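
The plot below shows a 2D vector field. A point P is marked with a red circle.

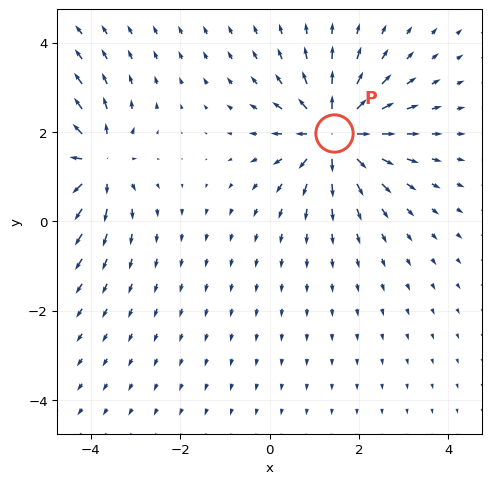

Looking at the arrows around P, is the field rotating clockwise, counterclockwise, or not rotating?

Near P at (1.5, 2.0) the arrows show no circulation. The curl there is ≈0.

not rotating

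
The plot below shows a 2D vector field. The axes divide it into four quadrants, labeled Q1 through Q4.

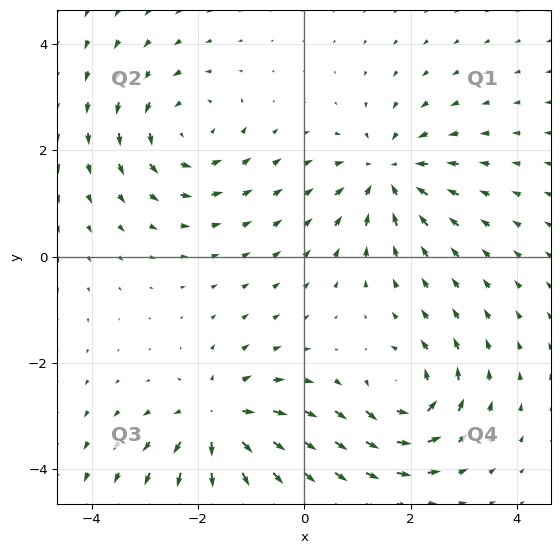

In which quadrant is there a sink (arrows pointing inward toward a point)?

The sink sits at approximately (1.6, 1.6), which lies in quadrant Q1. The divergence there is about -4, negative as expected for a sink.

Q1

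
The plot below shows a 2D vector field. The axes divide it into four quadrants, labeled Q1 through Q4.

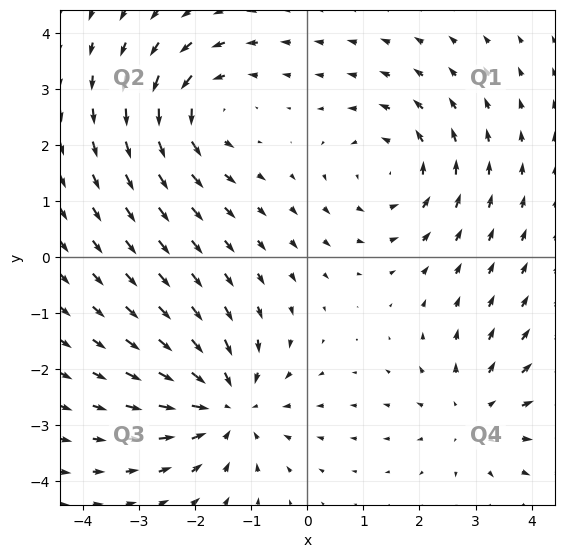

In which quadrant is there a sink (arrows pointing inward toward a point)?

Q3

The sink sits at approximately (-1.4, -2.6), which lies in quadrant Q3. The divergence there is about -5, negative as expected for a sink.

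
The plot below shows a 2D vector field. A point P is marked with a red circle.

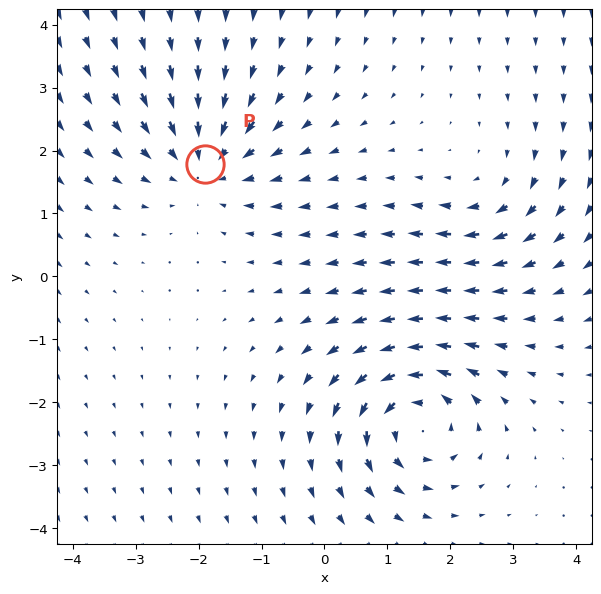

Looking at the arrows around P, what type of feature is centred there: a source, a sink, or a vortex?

sink

At P (-1.9, 1.8) the arrows converge inward. Divergence about -4, curl ≈0 — negative divergence with near-zero curl is a sink.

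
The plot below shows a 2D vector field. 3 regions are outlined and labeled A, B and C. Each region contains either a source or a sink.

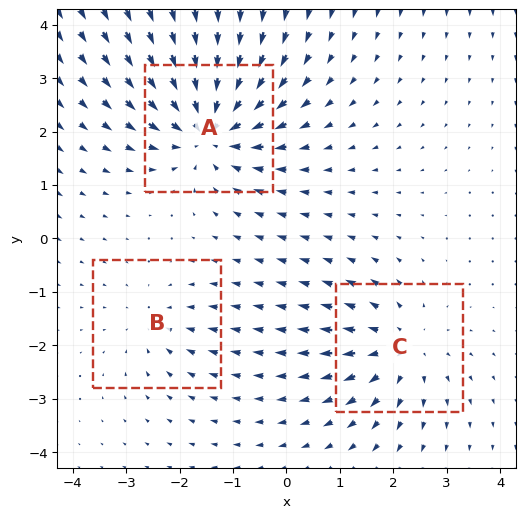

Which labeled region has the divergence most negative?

A

Divergence at each region's feature centre — A: about -5, B: about -2, C: about +3. Region A is most negative.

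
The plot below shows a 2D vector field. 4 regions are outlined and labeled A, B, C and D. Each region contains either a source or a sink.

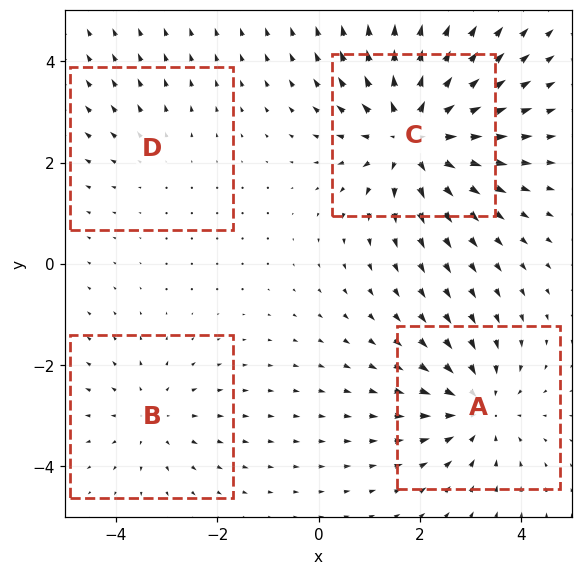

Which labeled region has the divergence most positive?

C

Divergence at each region's feature centre — A: about -4, B: about +3, C: about +6, D: about +2. Region C is most positive.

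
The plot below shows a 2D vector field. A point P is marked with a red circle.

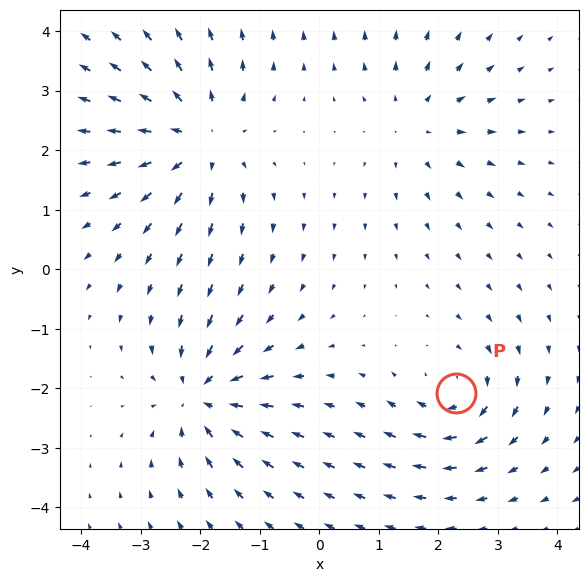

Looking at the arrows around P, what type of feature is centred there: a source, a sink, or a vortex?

vortex

At P (2.3, -2.1) the arrows circulate clockwise. Divergence ≈0, curl about -4 — near-zero divergence with nonzero curl is a vortex.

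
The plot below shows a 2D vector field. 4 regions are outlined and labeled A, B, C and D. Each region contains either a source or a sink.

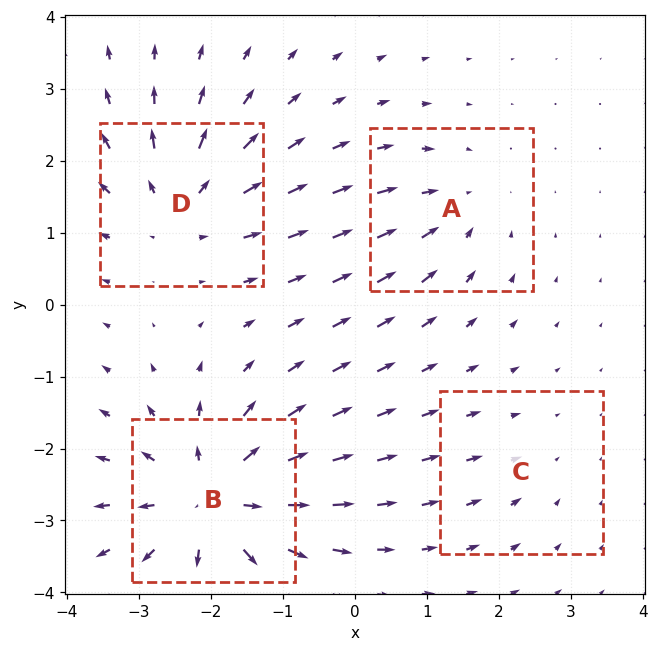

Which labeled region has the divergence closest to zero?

C

Divergence at each region's feature centre — A: about -4, B: about +8, C: about -2, D: about +5. Region C is closest to zero.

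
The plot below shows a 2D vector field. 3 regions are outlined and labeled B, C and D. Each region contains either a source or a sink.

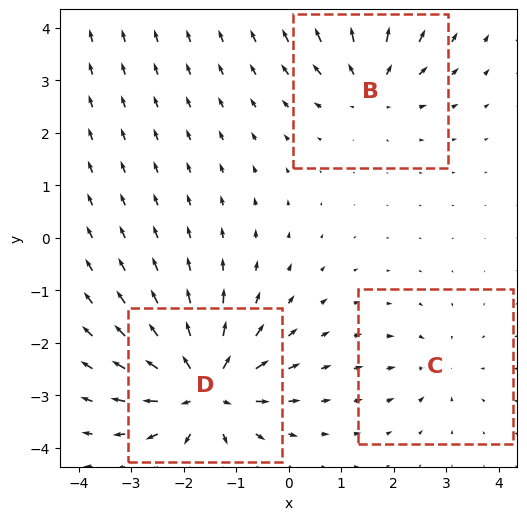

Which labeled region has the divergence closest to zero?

Divergence at each region's feature centre — B: about +4, C: about -2, D: about +6. Region C is closest to zero.

C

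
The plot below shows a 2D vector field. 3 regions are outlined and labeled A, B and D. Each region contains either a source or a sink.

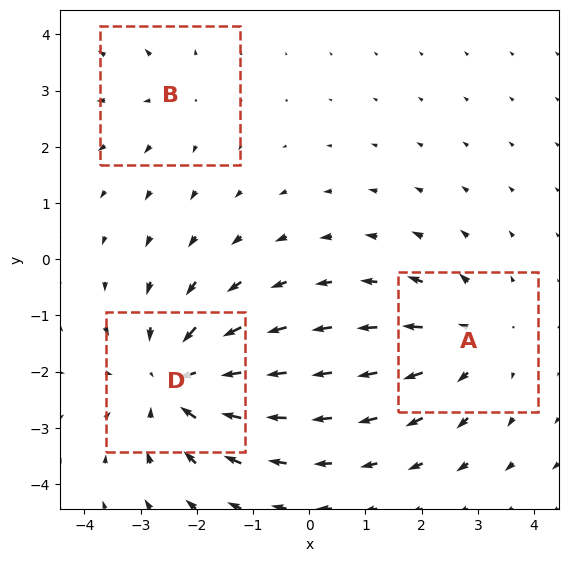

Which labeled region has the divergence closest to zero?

Divergence at each region's feature centre — A: about +3, B: about +2, D: about -4. Region B is closest to zero.

B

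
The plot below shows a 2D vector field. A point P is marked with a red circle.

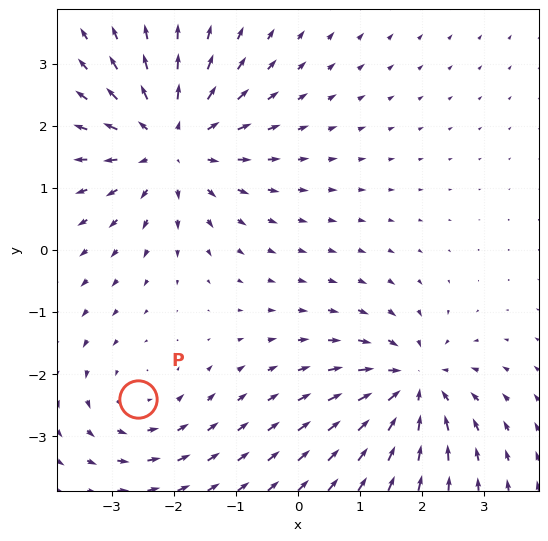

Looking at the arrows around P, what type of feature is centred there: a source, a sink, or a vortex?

At P (-2.6, -2.4) the arrows circulate counterclockwise. Divergence ≈0, curl about +2 — near-zero divergence with nonzero curl is a vortex.

vortex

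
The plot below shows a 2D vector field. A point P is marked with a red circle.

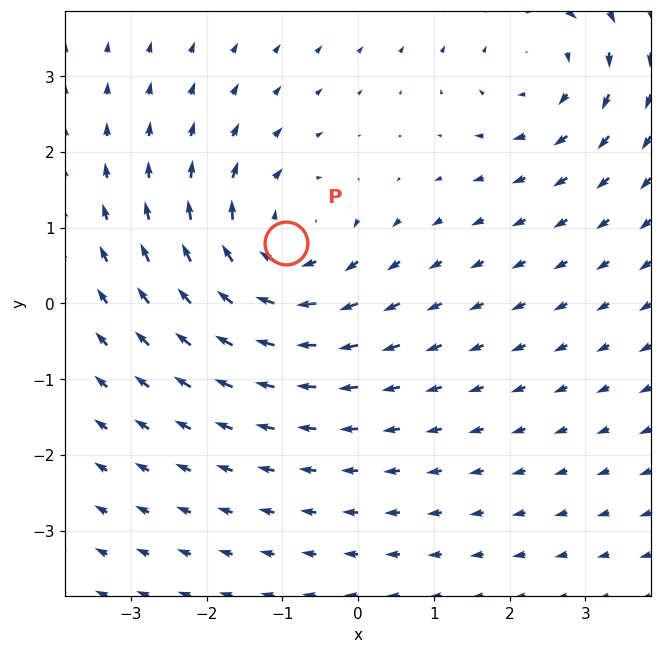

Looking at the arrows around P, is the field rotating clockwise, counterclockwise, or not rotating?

clockwise

Near P at (-1.0, 0.8) the arrows circulate clockwise. The curl (z-component) there is about -4; negative curl means clockwise rotation.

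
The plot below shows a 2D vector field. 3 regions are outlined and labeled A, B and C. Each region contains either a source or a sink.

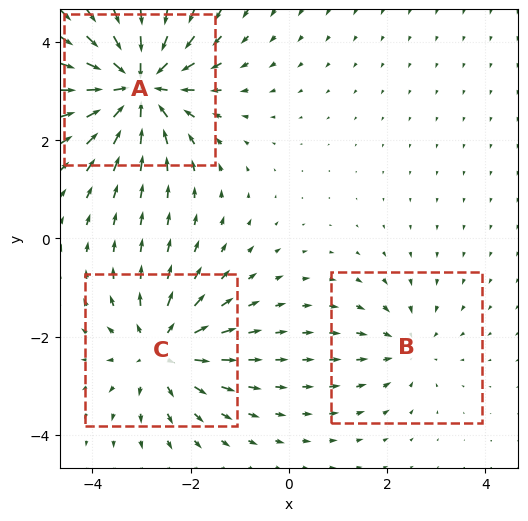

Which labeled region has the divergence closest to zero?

Divergence at each region's feature centre — A: about -5, B: about -2, C: about +3. Region B is closest to zero.

B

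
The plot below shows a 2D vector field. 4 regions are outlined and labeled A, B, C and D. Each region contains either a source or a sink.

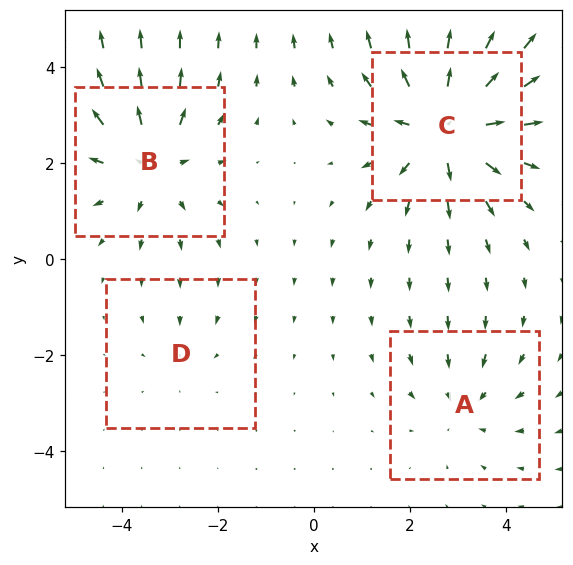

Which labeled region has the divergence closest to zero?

D

Divergence at each region's feature centre — A: about -3, B: about +5, C: about +7, D: about -2. Region D is closest to zero.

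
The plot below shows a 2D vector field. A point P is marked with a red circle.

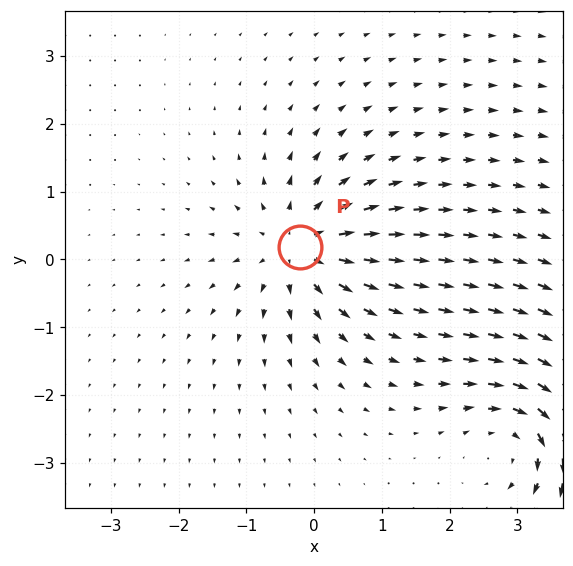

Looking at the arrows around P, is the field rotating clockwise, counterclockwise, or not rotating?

not rotating

Near P at (-0.2, 0.2) the arrows show no circulation. The curl there is ≈0.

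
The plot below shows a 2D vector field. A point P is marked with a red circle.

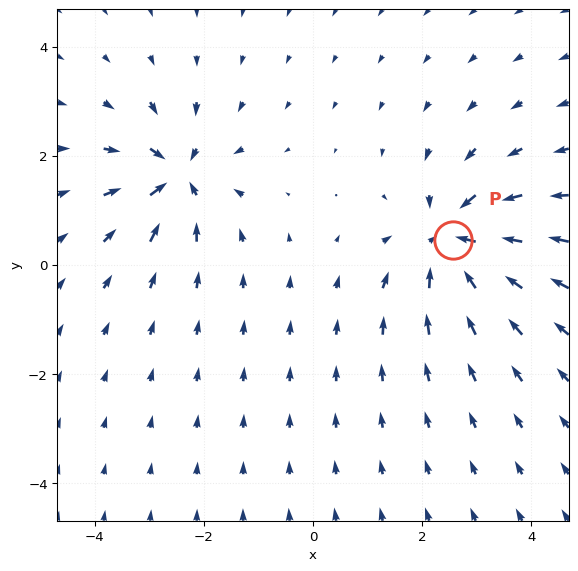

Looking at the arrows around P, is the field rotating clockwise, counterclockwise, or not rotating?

not rotating

Near P at (2.6, 0.4) the arrows show no circulation. The curl there is ≈0.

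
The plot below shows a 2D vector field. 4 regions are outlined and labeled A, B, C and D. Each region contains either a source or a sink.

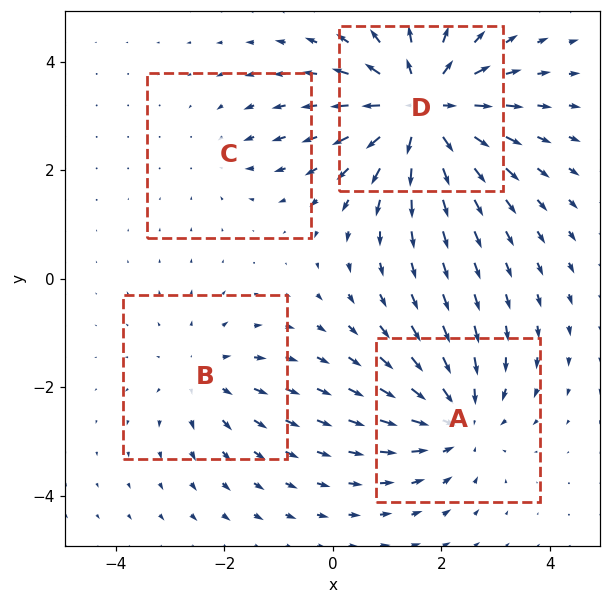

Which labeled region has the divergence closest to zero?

C

Divergence at each region's feature centre — A: about -5, B: about +3, C: about -2, D: about +7. Region C is closest to zero.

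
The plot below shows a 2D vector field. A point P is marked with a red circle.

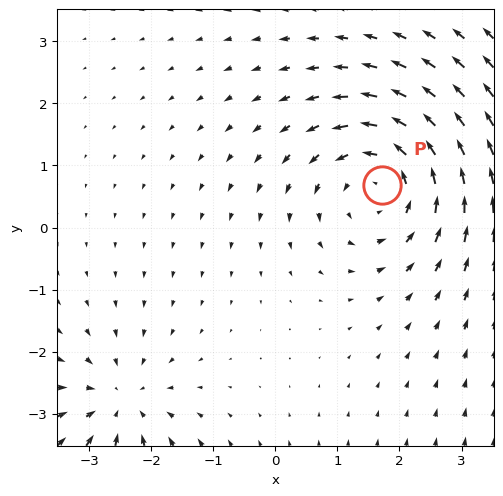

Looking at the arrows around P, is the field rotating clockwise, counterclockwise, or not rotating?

counterclockwise

Near P at (1.7, 0.7) the arrows circulate counterclockwise. The curl (z-component) there is about +4; positive curl means counterclockwise rotation.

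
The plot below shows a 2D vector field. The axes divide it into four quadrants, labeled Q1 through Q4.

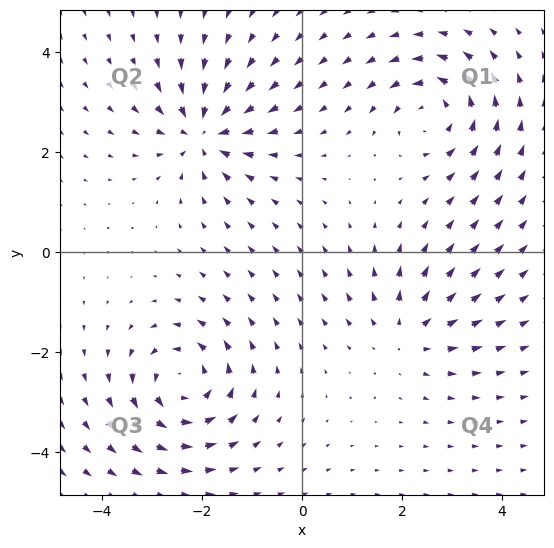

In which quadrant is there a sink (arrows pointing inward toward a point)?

Q2

The sink sits at approximately (-2.0, 2.4), which lies in quadrant Q2. The divergence there is about -5, negative as expected for a sink.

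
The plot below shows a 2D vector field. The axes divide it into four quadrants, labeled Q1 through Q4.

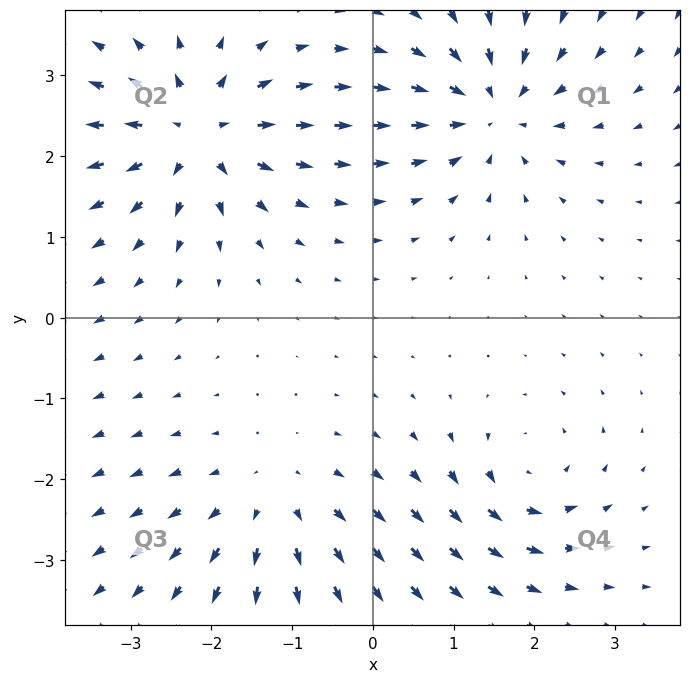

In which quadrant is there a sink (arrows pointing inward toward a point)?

Q1

The sink sits at approximately (1.5, 2.6), which lies in quadrant Q1. The divergence there is about -4, negative as expected for a sink.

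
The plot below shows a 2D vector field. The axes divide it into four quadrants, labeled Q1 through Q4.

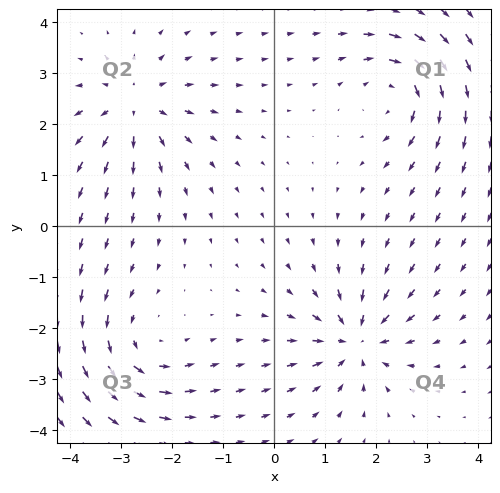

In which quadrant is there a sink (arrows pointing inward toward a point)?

The sink sits at approximately (1.6, -2.2), which lies in quadrant Q4. The divergence there is about -7, negative as expected for a sink.

Q4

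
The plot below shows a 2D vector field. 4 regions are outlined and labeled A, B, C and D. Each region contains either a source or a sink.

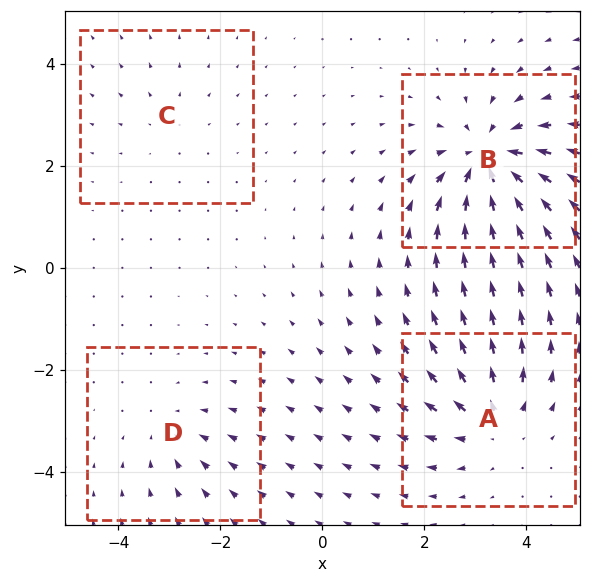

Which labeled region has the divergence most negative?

B

Divergence at each region's feature centre — A: about +6, B: about -8, C: about +2, D: about -3. Region B is most negative.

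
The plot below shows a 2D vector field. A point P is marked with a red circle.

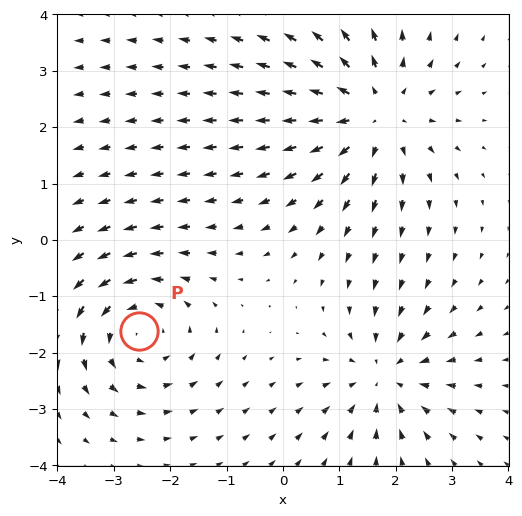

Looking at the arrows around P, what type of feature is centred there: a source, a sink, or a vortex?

At P (-2.6, -1.6) the arrows circulate counterclockwise. Divergence ≈0, curl about +4 — near-zero divergence with nonzero curl is a vortex.

vortex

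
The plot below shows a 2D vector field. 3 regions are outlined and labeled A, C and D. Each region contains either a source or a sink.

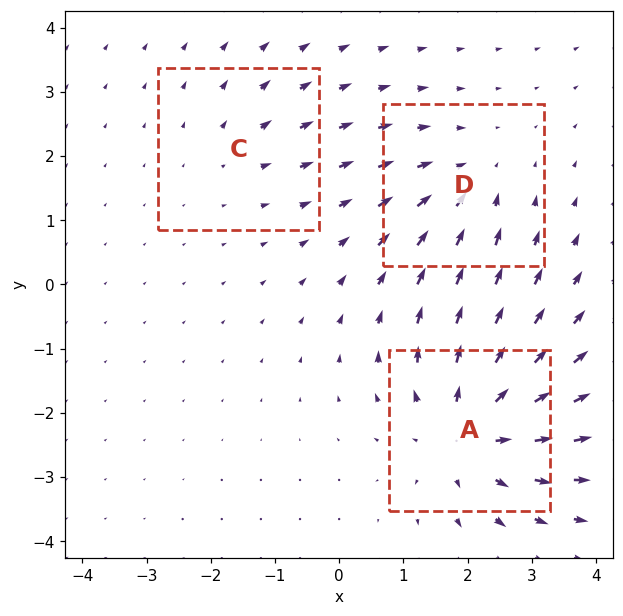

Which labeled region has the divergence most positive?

Divergence at each region's feature centre — A: about +5, C: about +2, D: about -3. Region A is most positive.

A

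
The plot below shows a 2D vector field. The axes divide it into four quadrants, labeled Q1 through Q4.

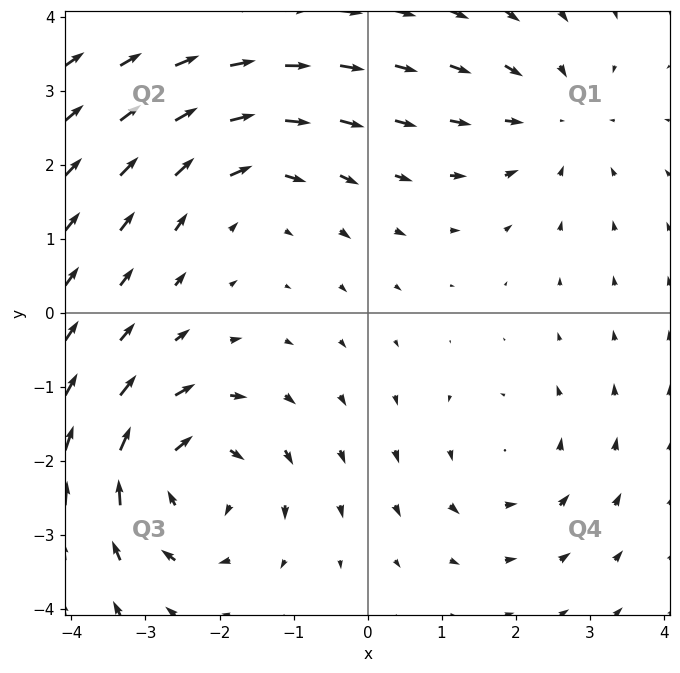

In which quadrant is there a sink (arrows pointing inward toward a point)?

The sink sits at approximately (2.5, 2.6), which lies in quadrant Q1. The divergence there is about -3, negative as expected for a sink.

Q1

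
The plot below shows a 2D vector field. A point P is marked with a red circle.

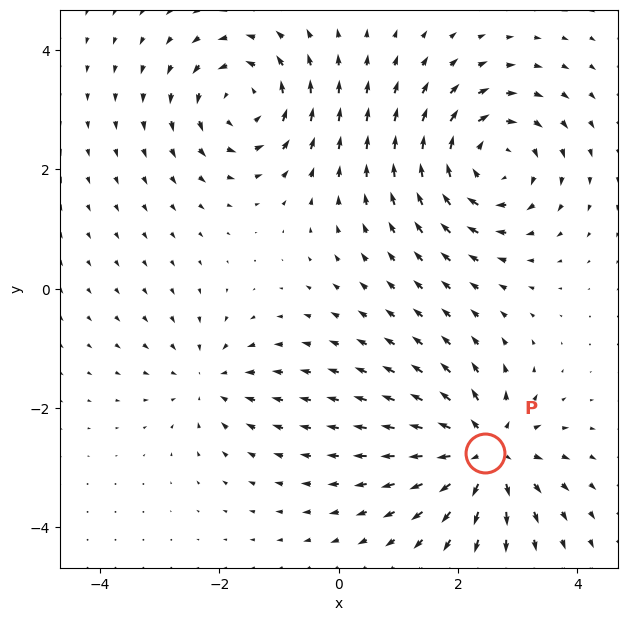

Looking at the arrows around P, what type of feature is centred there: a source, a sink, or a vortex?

source

At P (2.5, -2.8) the arrows spread outward. Divergence about +6, curl ≈0 — positive divergence with near-zero curl is a source.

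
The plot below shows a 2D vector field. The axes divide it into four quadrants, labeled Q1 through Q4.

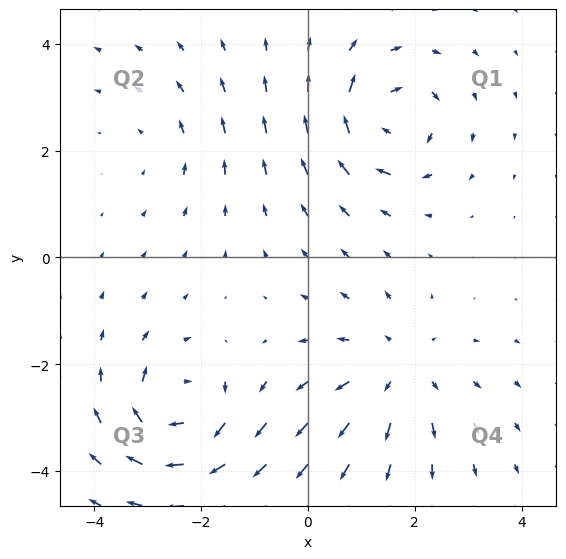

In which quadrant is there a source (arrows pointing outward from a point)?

Q4

The source sits at approximately (1.7, -2.1), which lies in quadrant Q4. The divergence there is about +4, positive as expected for a source.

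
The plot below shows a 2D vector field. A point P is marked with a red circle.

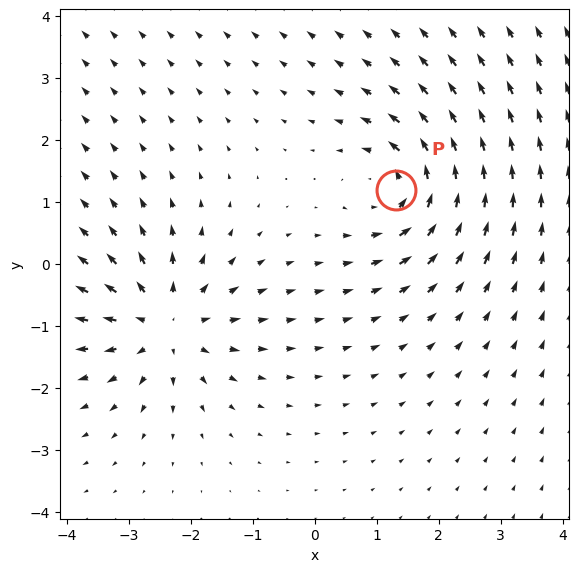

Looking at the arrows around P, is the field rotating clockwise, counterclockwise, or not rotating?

Near P at (1.3, 1.2) the arrows circulate counterclockwise. The curl (z-component) there is about +5; positive curl means counterclockwise rotation.

counterclockwise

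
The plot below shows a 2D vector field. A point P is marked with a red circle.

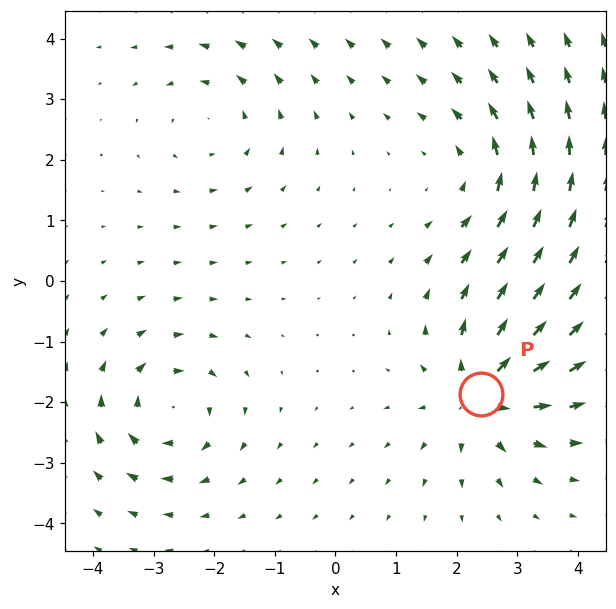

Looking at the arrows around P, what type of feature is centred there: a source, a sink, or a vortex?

source

At P (2.4, -1.9) the arrows spread outward. Divergence about +6, curl ≈0 — positive divergence with near-zero curl is a source.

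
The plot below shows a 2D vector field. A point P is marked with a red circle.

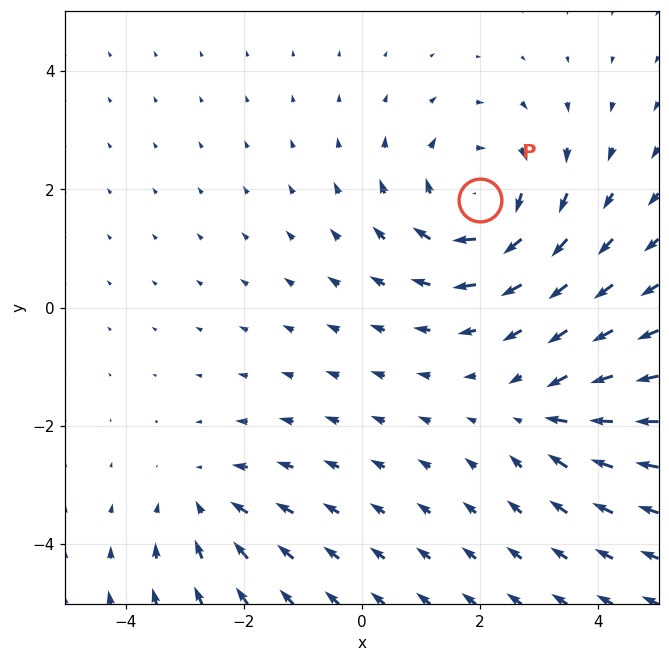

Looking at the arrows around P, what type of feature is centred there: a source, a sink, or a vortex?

vortex

At P (2.0, 1.8) the arrows circulate clockwise. Divergence ≈0, curl about -4 — near-zero divergence with nonzero curl is a vortex.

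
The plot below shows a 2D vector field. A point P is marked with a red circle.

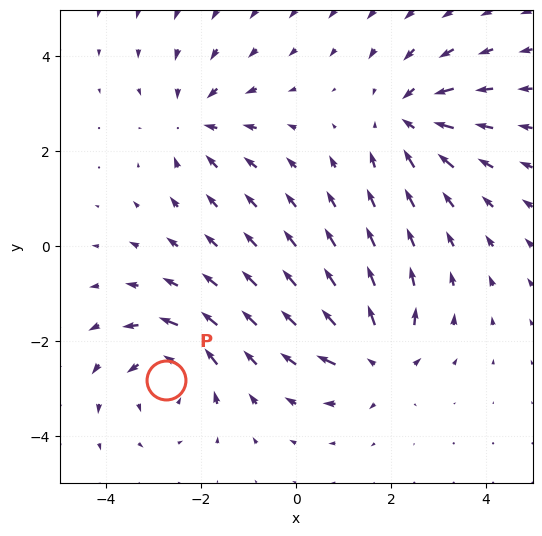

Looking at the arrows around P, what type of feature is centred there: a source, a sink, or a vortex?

vortex

At P (-2.7, -2.8) the arrows circulate counterclockwise. Divergence ≈0, curl about +5 — near-zero divergence with nonzero curl is a vortex.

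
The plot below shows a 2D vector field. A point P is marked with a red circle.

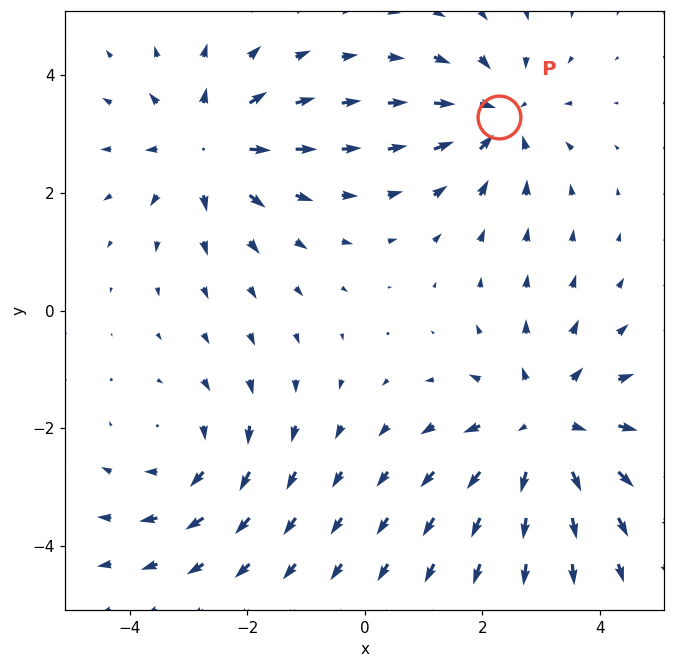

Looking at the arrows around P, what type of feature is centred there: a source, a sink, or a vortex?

At P (2.3, 3.3) the arrows converge inward. Divergence about -4, curl ≈0 — negative divergence with near-zero curl is a sink.

sink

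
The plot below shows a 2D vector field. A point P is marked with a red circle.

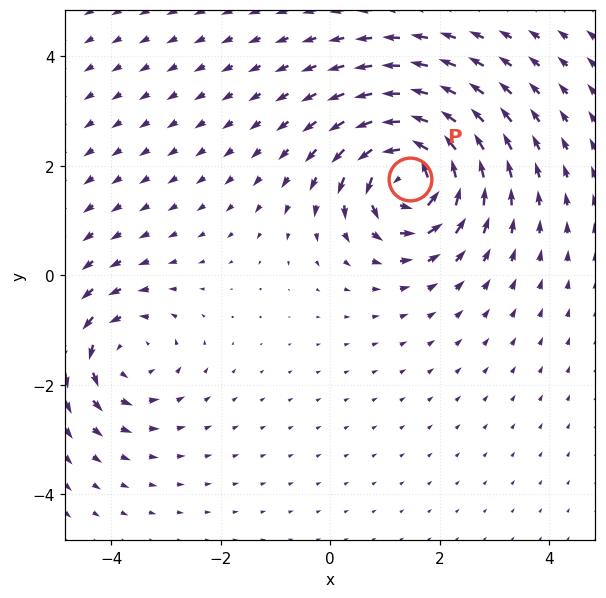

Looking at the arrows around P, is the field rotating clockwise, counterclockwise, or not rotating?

counterclockwise

Near P at (1.5, 1.7) the arrows circulate counterclockwise. The curl (z-component) there is about +7; positive curl means counterclockwise rotation.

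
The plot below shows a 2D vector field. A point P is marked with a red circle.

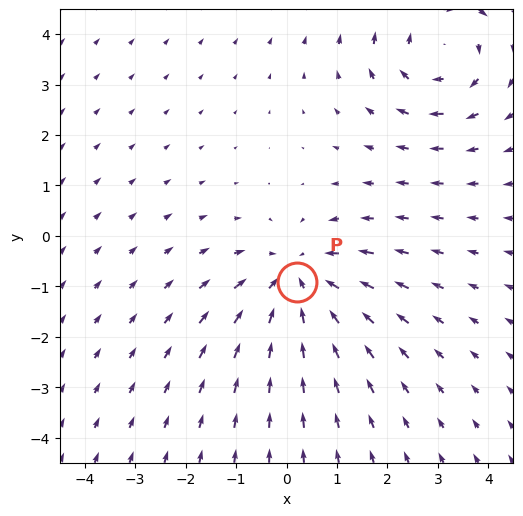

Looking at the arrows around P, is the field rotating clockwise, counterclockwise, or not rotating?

Near P at (0.2, -0.9) the arrows show no circulation. The curl there is ≈0.

not rotating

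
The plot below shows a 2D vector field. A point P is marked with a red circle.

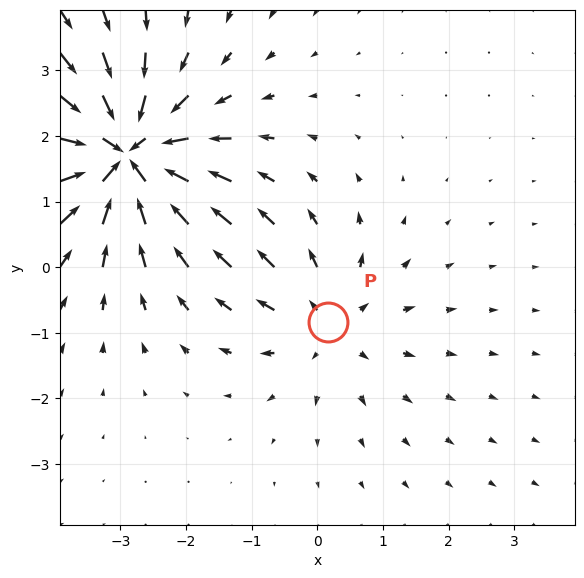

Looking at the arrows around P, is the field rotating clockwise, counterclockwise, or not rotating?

not rotating

Near P at (0.2, -0.8) the arrows show no circulation. The curl there is ≈0.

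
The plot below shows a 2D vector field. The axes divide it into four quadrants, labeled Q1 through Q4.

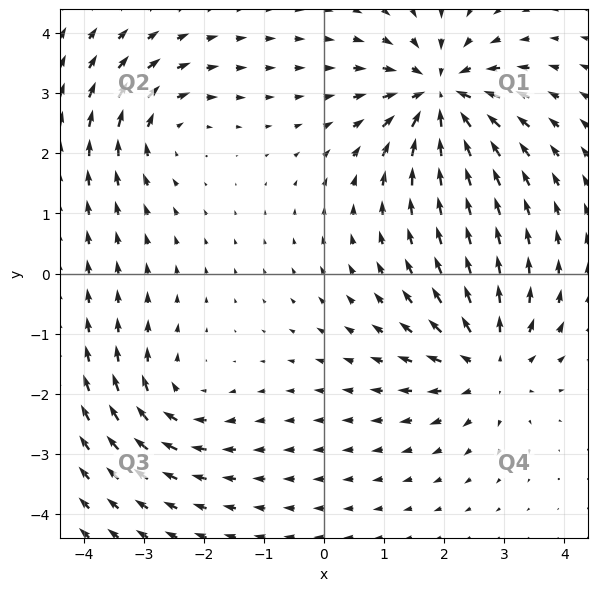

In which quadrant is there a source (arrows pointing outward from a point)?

Q4

The source sits at approximately (2.7, -1.5), which lies in quadrant Q4. The divergence there is about +4, positive as expected for a source.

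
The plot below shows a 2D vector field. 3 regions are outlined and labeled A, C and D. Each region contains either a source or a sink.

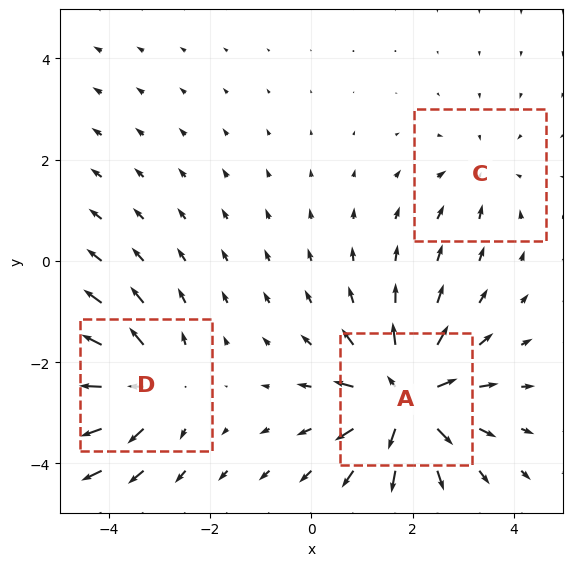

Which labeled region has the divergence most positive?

Divergence at each region's feature centre — A: about +5, C: about -2, D: about +4. Region A is most positive.

A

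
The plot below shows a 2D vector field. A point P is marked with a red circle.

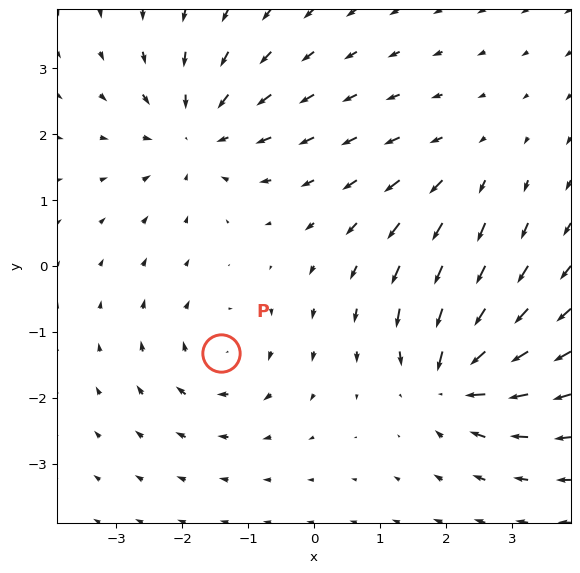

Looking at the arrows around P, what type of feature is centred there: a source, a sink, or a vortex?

At P (-1.4, -1.3) the arrows circulate clockwise. Divergence ≈0, curl about -4 — near-zero divergence with nonzero curl is a vortex.

vortex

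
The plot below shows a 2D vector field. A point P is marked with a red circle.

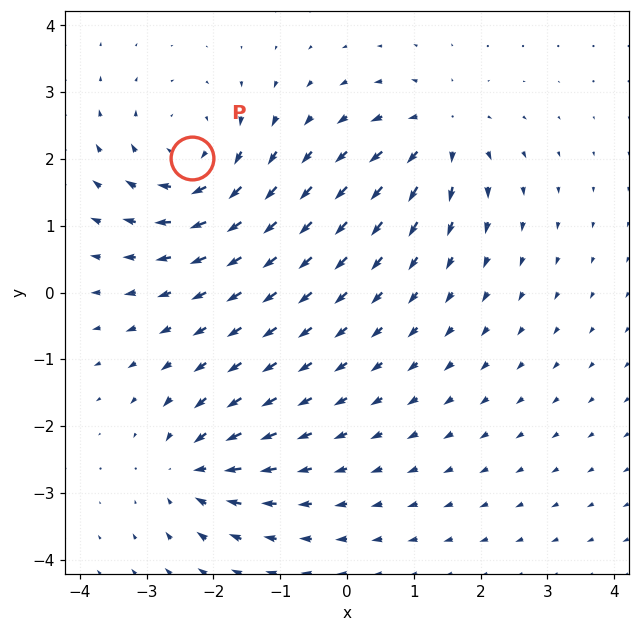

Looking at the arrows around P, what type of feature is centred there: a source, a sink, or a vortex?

vortex

At P (-2.3, 2.0) the arrows circulate clockwise. Divergence ≈0, curl about -5 — near-zero divergence with nonzero curl is a vortex.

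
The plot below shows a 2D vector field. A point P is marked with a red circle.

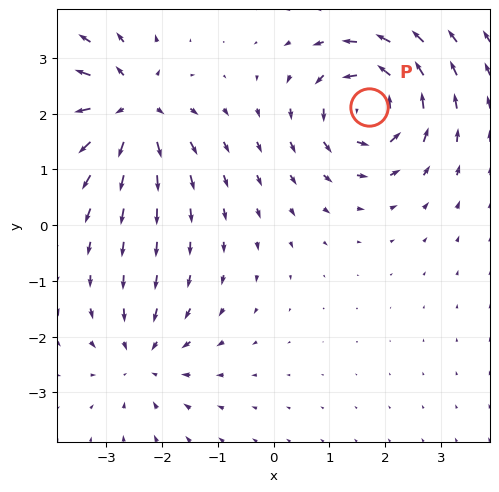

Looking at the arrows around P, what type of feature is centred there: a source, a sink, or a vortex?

vortex

At P (1.7, 2.1) the arrows circulate counterclockwise. Divergence ≈0, curl about +7 — near-zero divergence with nonzero curl is a vortex.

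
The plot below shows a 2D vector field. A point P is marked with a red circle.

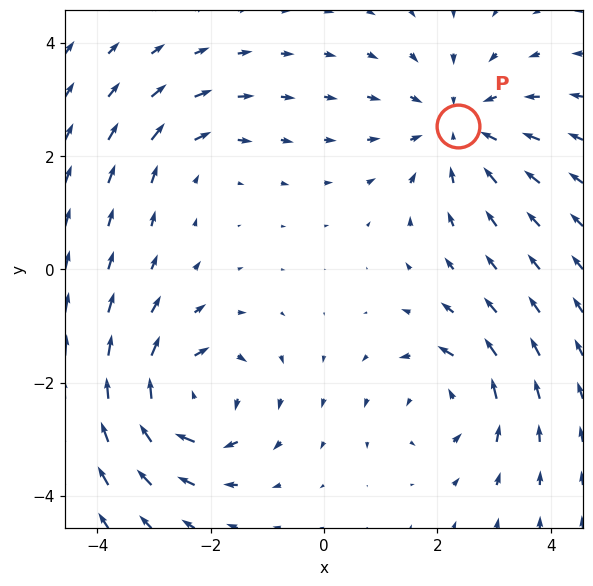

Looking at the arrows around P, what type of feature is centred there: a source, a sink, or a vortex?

sink

At P (2.4, 2.5) the arrows converge inward. Divergence about -4, curl ≈0 — negative divergence with near-zero curl is a sink.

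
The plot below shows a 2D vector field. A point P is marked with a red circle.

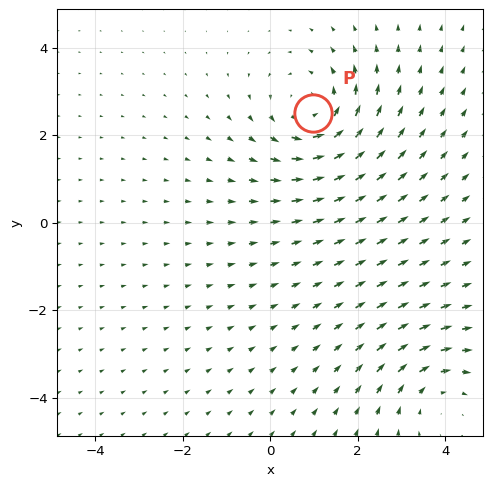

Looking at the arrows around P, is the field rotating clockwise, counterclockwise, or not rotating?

Near P at (1.0, 2.5) the arrows circulate counterclockwise. The curl (z-component) there is about +4; positive curl means counterclockwise rotation.

counterclockwise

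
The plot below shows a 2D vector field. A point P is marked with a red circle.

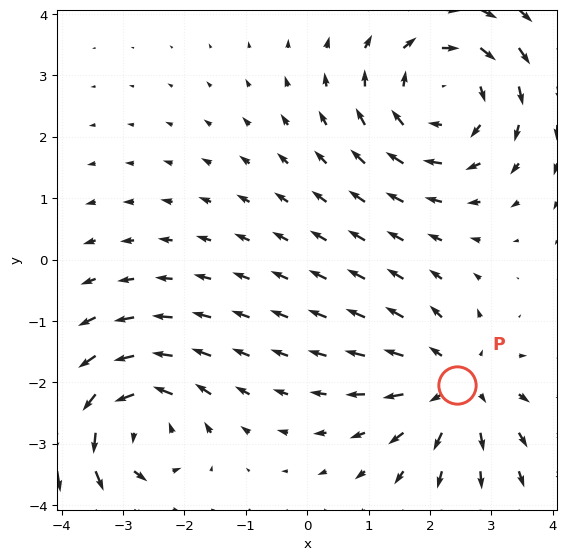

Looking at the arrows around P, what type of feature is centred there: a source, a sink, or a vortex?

At P (2.4, -2.0) the arrows spread outward. Divergence about +4, curl ≈0 — positive divergence with near-zero curl is a source.

source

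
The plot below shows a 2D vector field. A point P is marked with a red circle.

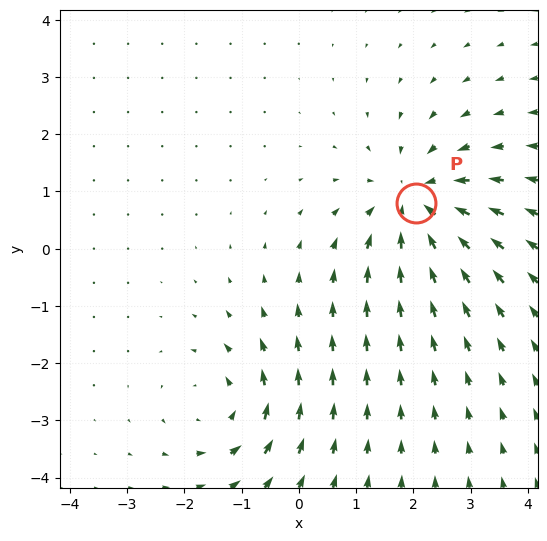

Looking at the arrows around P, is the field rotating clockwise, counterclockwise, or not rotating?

Near P at (2.0, 0.8) the arrows show no circulation. The curl there is ≈0.

not rotating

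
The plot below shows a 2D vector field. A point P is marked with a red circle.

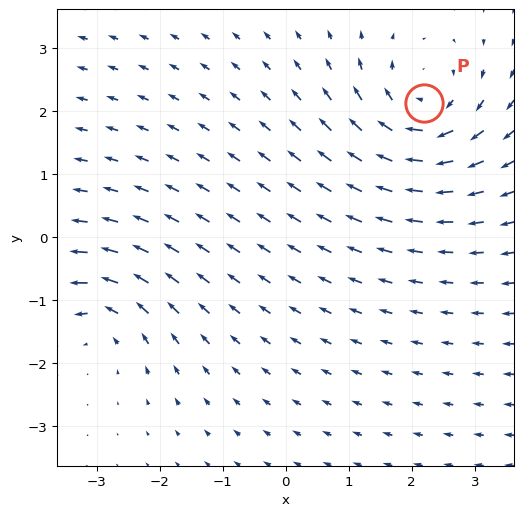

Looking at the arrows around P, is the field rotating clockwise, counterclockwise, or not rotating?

Near P at (2.2, 2.1) the arrows circulate clockwise. The curl (z-component) there is about -4; negative curl means clockwise rotation.

clockwise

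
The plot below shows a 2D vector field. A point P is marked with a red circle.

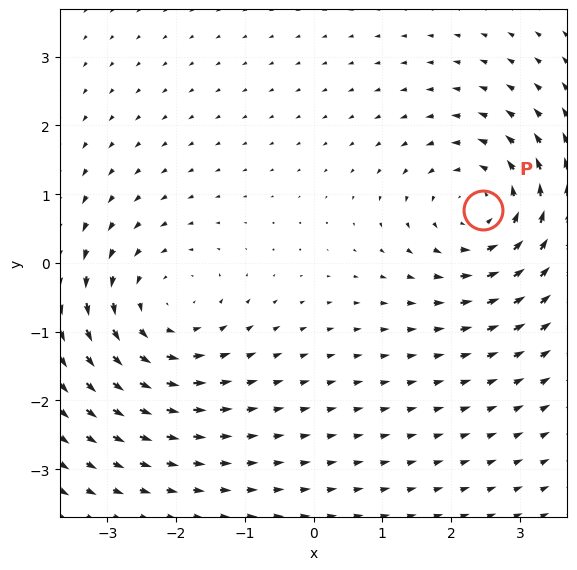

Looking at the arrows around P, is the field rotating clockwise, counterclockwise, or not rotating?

Near P at (2.5, 0.8) the arrows circulate counterclockwise. The curl (z-component) there is about +5; positive curl means counterclockwise rotation.

counterclockwise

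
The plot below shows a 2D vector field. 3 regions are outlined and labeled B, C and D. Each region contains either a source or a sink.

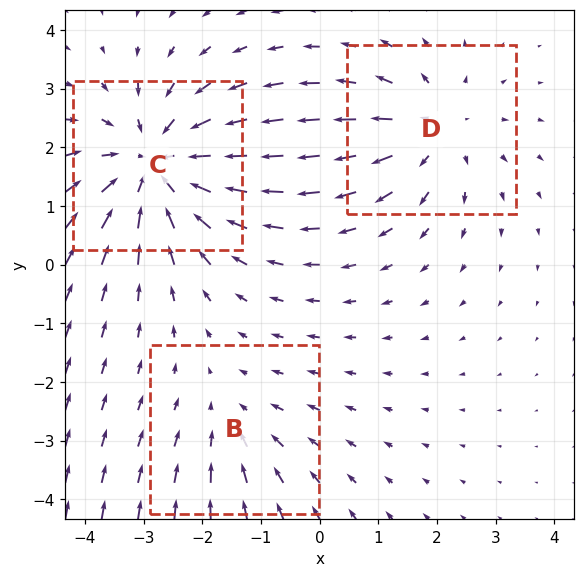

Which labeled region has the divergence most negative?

C

Divergence at each region's feature centre — B: about -2, C: about -4, D: about +3. Region C is most negative.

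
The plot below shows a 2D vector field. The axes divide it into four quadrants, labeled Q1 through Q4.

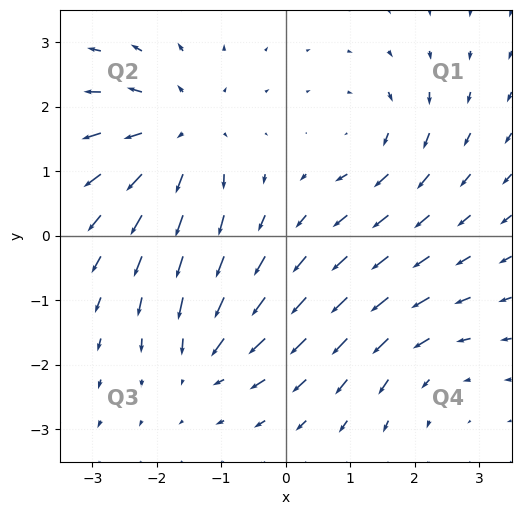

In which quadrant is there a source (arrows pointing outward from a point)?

Q2

The source sits at approximately (-1.6, 1.6), which lies in quadrant Q2. The divergence there is about +5, positive as expected for a source.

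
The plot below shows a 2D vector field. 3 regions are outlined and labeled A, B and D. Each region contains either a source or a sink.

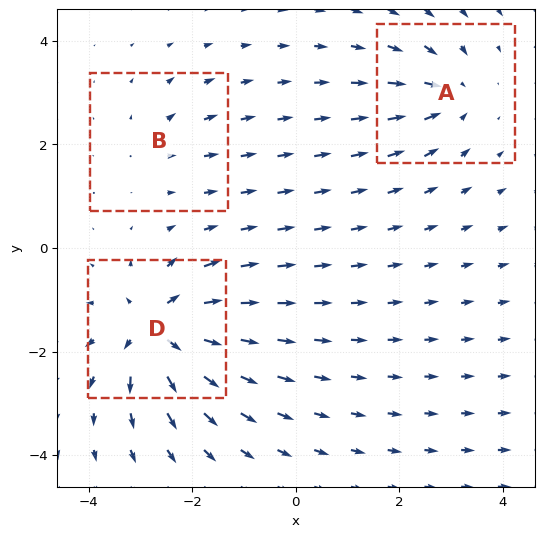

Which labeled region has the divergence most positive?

D

Divergence at each region's feature centre — A: about -4, B: about +2, D: about +6. Region D is most positive.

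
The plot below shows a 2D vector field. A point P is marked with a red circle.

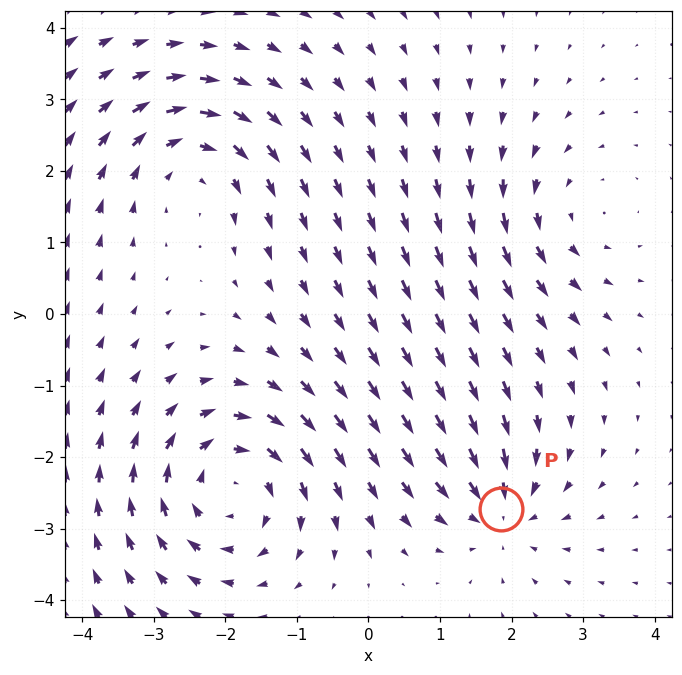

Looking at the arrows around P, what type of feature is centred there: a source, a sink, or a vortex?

sink

At P (1.8, -2.7) the arrows converge inward. Divergence about -4, curl ≈0 — negative divergence with near-zero curl is a sink.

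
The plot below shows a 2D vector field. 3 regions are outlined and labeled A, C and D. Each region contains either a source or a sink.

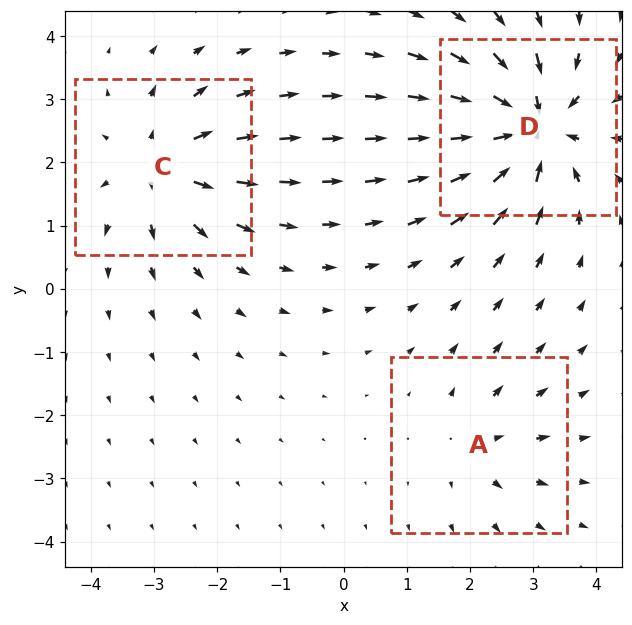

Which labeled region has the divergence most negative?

D

Divergence at each region's feature centre — A: about +2, C: about +4, D: about -6. Region D is most negative.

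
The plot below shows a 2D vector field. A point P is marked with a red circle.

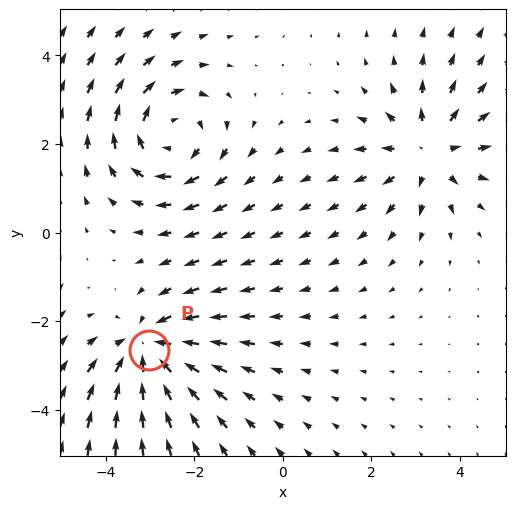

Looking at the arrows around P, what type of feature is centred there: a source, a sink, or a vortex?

sink

At P (-3.0, -2.6) the arrows converge inward. Divergence about -4, curl ≈0 — negative divergence with near-zero curl is a sink.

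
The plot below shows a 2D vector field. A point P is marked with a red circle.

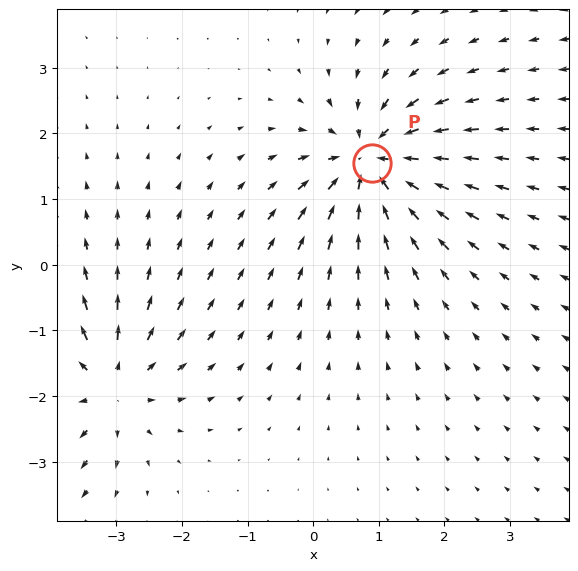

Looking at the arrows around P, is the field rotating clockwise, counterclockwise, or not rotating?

not rotating

Near P at (0.9, 1.6) the arrows show no circulation. The curl there is ≈0.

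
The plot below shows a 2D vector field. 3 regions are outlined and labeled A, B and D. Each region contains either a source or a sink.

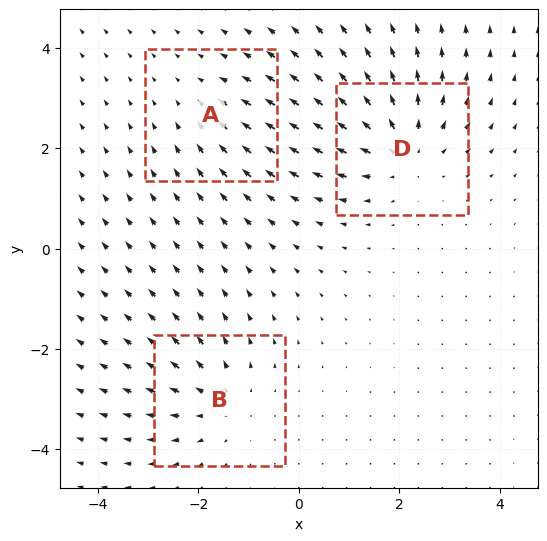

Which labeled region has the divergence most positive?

D

Divergence at each region's feature centre — A: about -2, B: about +3, D: about +4. Region D is most positive.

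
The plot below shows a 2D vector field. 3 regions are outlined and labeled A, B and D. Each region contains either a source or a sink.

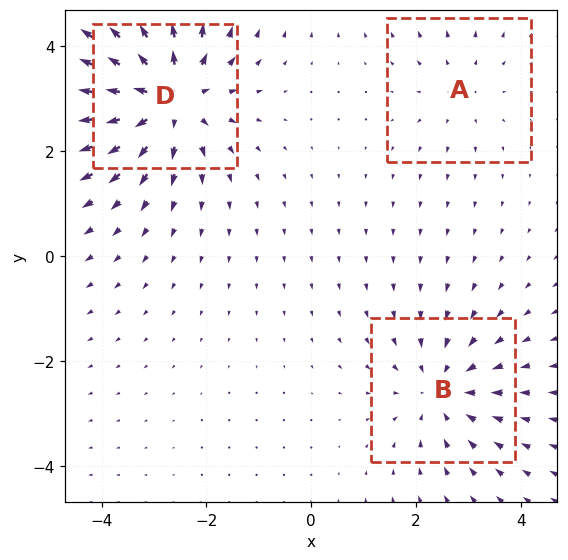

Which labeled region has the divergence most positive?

D

Divergence at each region's feature centre — A: about +2, B: about -3, D: about +5. Region D is most positive.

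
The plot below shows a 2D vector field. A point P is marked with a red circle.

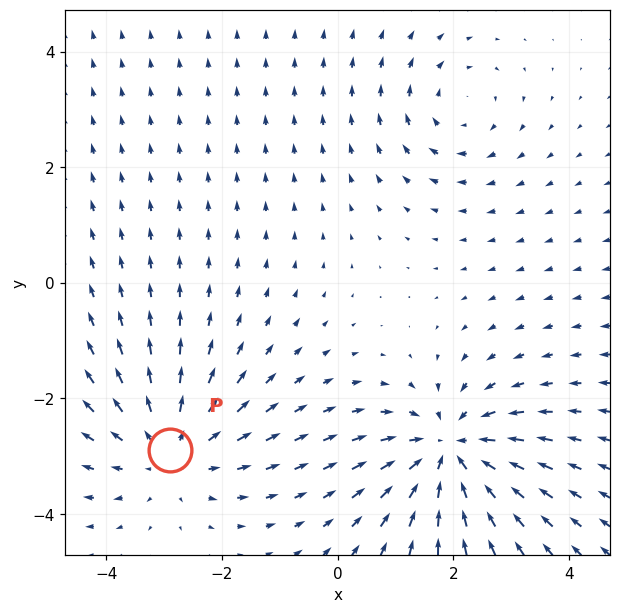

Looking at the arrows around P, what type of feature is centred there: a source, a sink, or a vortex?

source

At P (-2.9, -2.9) the arrows spread outward. Divergence about +3, curl ≈0 — positive divergence with near-zero curl is a source.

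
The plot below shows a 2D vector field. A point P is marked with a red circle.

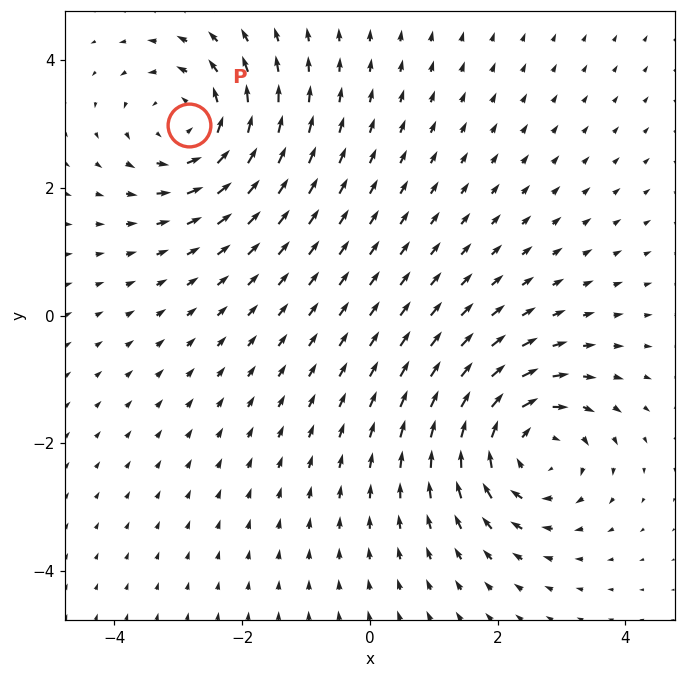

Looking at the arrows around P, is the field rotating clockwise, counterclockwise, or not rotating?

Near P at (-2.8, 3.0) the arrows circulate counterclockwise. The curl (z-component) there is about +4; positive curl means counterclockwise rotation.

counterclockwise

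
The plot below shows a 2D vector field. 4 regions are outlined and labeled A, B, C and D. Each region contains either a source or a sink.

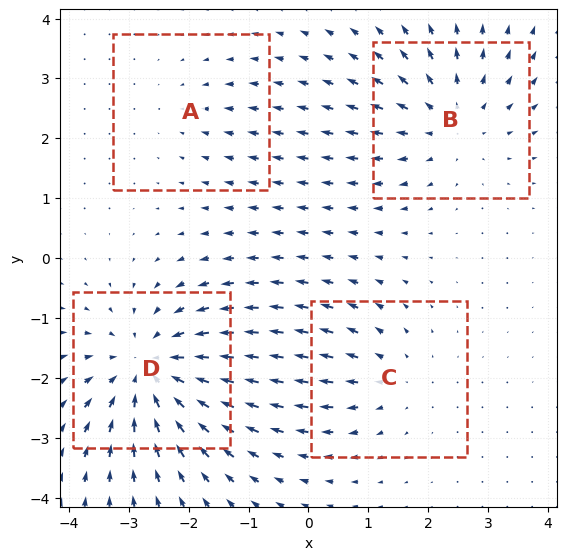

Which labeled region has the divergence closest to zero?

A

Divergence at each region's feature centre — A: about -2, B: about +4, C: about +3, D: about -6. Region A is closest to zero.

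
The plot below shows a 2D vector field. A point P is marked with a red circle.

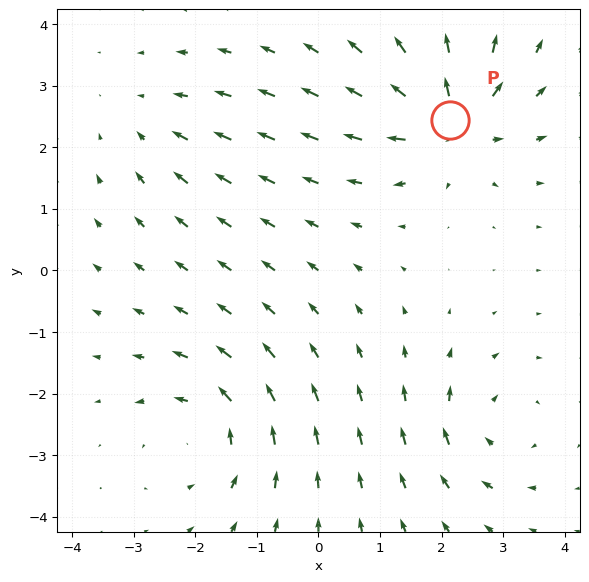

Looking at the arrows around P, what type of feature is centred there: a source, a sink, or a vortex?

source

At P (2.1, 2.4) the arrows spread outward. Divergence about +6, curl ≈0 — positive divergence with near-zero curl is a source.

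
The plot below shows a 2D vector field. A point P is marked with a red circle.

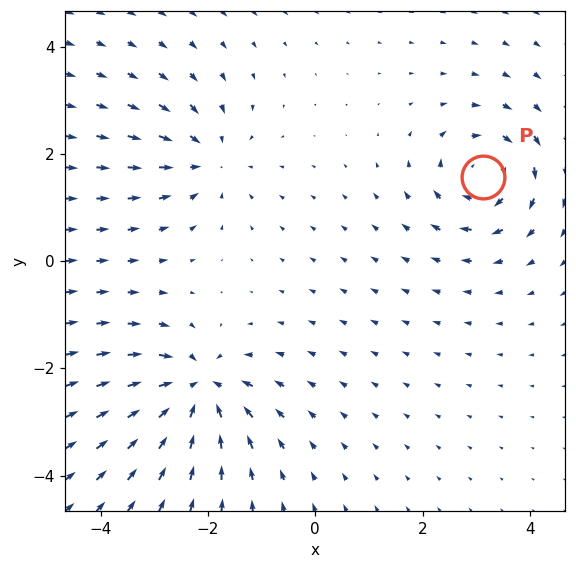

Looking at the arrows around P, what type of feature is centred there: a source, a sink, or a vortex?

vortex

At P (3.1, 1.6) the arrows circulate clockwise. Divergence ≈0, curl about -6 — near-zero divergence with nonzero curl is a vortex.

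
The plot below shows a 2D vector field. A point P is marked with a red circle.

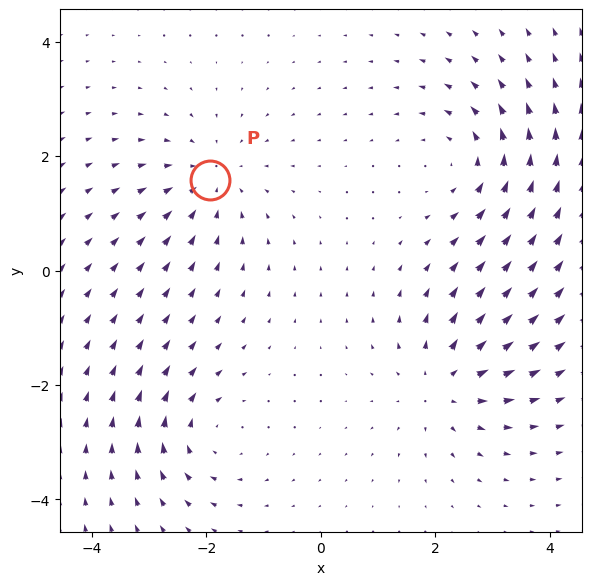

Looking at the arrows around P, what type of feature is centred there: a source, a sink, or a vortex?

At P (-1.9, 1.6) the arrows converge inward. Divergence about -3, curl ≈0 — negative divergence with near-zero curl is a sink.

sink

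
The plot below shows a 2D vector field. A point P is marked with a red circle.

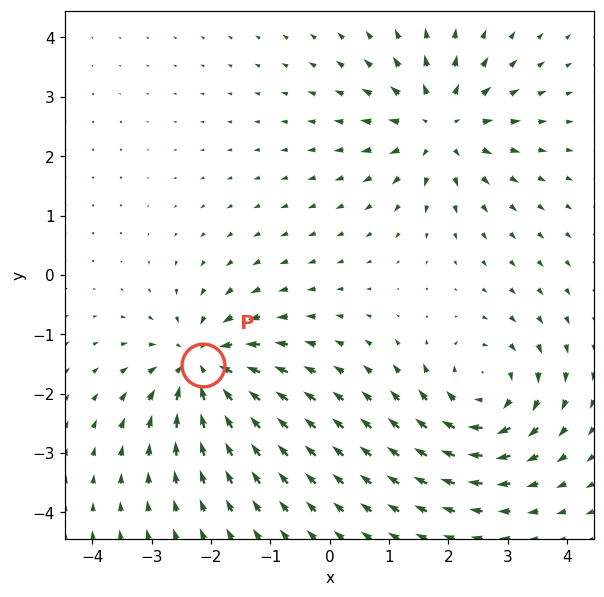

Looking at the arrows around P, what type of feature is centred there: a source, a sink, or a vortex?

At P (-2.1, -1.5) the arrows converge inward. Divergence about -5, curl ≈0 — negative divergence with near-zero curl is a sink.

sink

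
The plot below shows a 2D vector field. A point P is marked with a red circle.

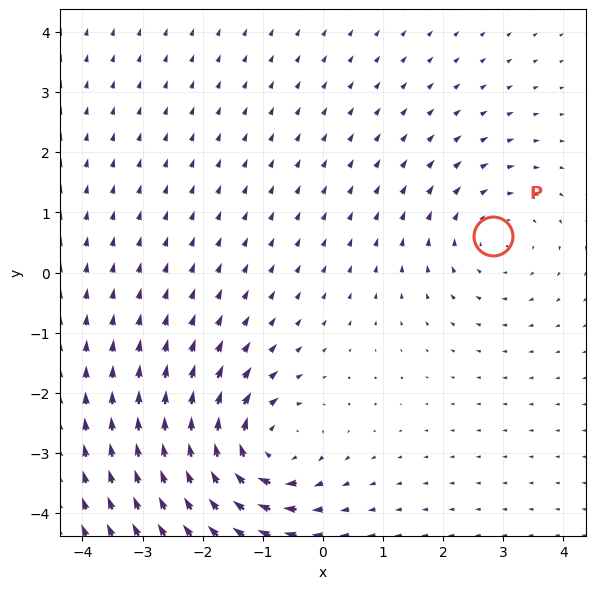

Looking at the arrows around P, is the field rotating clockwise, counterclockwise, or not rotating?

clockwise

Near P at (2.8, 0.6) the arrows circulate clockwise. The curl (z-component) there is about -2; negative curl means clockwise rotation.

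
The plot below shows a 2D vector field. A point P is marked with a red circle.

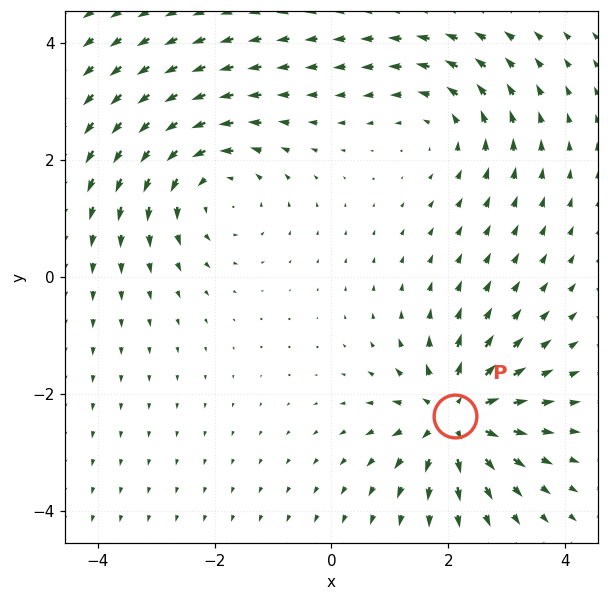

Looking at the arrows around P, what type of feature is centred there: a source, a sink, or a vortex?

At P (2.1, -2.4) the arrows spread outward. Divergence about +7, curl ≈0 — positive divergence with near-zero curl is a source.

source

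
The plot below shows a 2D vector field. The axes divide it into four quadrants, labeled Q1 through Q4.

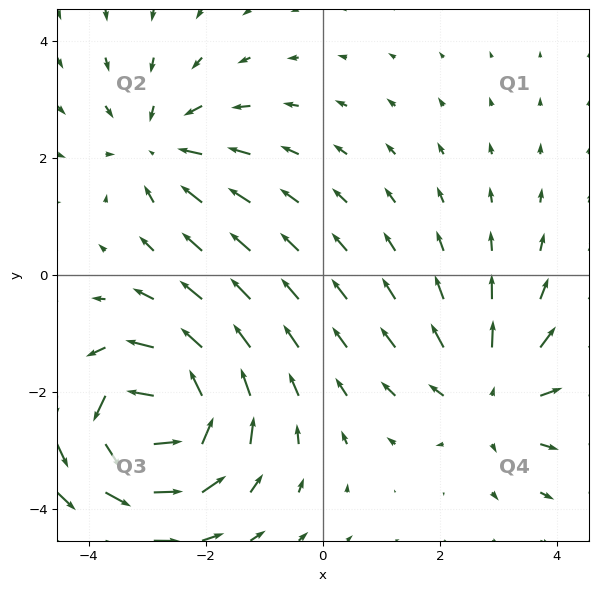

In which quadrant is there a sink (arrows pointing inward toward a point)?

The sink sits at approximately (-2.8, 2.2), which lies in quadrant Q2. The divergence there is about -3, negative as expected for a sink.

Q2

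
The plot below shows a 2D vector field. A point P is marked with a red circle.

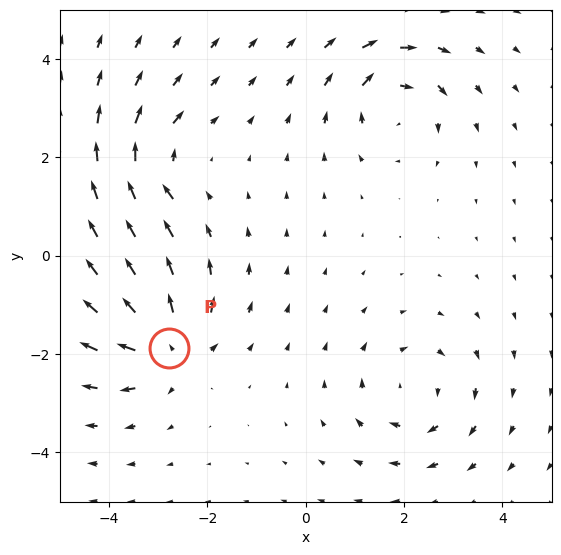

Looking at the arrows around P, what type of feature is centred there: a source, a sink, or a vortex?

At P (-2.8, -1.9) the arrows spread outward. Divergence about +7, curl ≈0 — positive divergence with near-zero curl is a source.

source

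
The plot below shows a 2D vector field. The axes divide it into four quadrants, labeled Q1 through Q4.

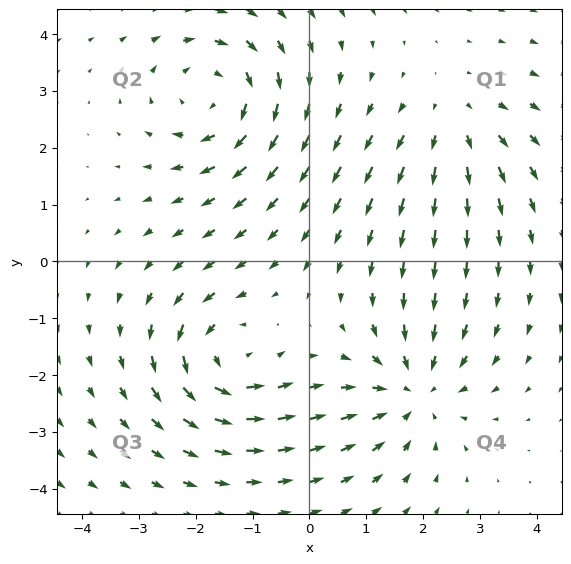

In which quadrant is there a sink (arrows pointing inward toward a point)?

Q4

The sink sits at approximately (1.8, -2.3), which lies in quadrant Q4. The divergence there is about -3, negative as expected for a sink.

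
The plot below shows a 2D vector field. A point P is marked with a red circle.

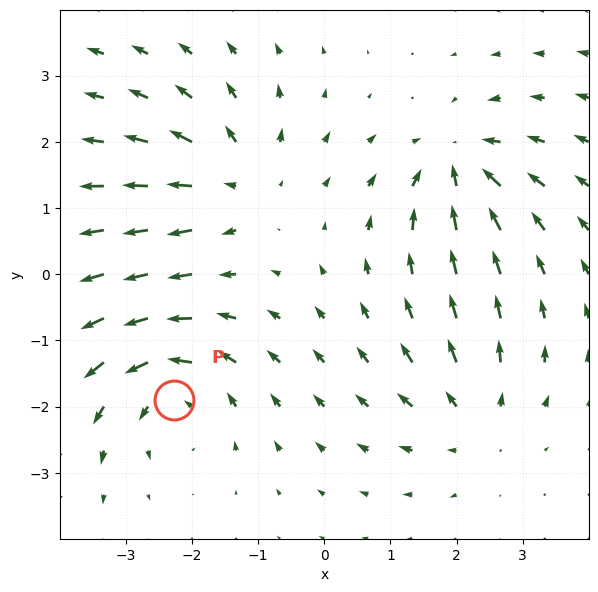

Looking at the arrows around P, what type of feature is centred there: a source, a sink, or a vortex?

vortex

At P (-2.3, -1.9) the arrows circulate counterclockwise. Divergence ≈0, curl about +4 — near-zero divergence with nonzero curl is a vortex.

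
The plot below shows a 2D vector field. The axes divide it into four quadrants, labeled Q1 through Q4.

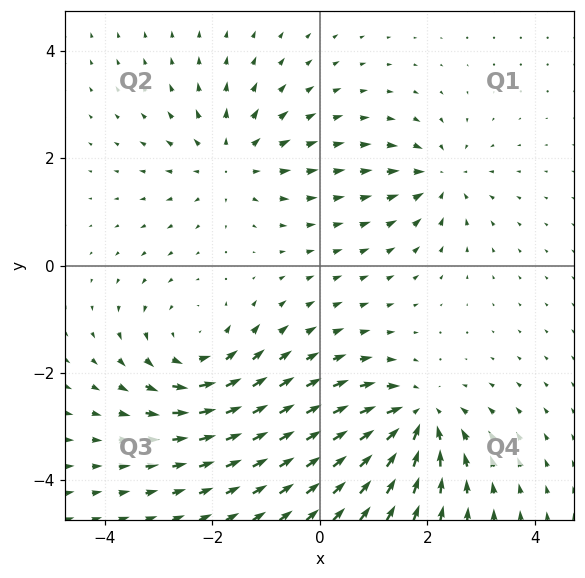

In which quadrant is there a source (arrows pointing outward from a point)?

Q2

The source sits at approximately (-1.6, 1.9), which lies in quadrant Q2. The divergence there is about +3, positive as expected for a source.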